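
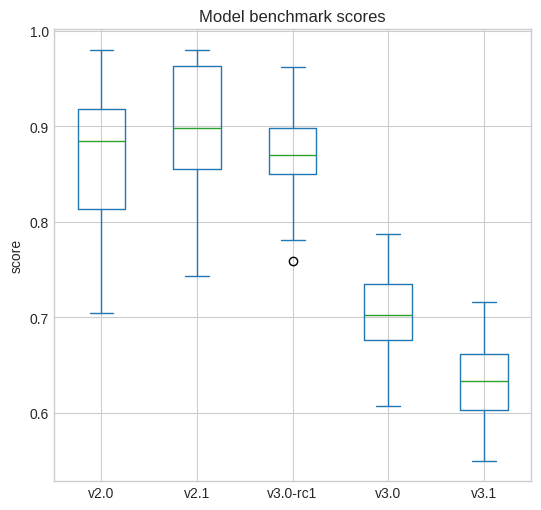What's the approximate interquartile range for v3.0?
≈ 0.05

Q3 ≈ 0.75, Q1 ≈ 0.70; IQR ≈ 0.05.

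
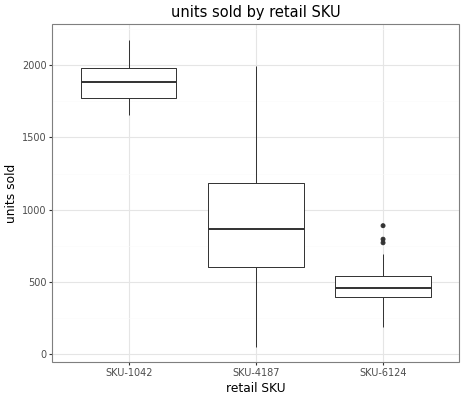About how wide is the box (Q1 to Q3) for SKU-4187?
≈ 600

Q3 ≈ 1200, Q1 ≈ 600; IQR ≈ 600.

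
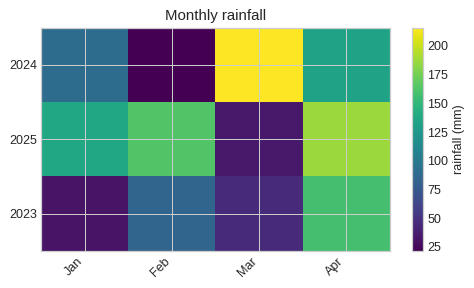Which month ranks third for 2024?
Top 4 for 2024: Mar ≈ 220, Apr ≈ 140, Jan ≈ 100, Feb ≈ 20.

Jan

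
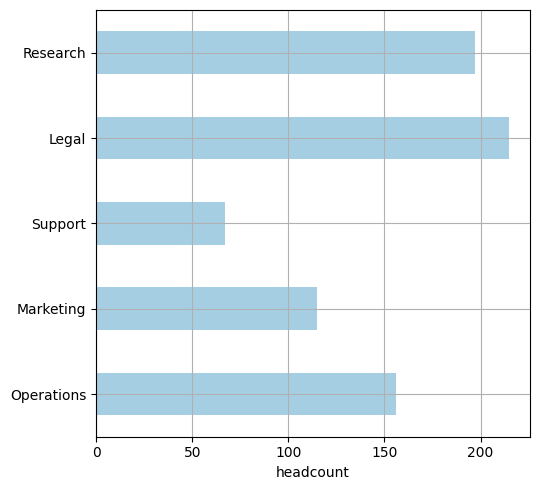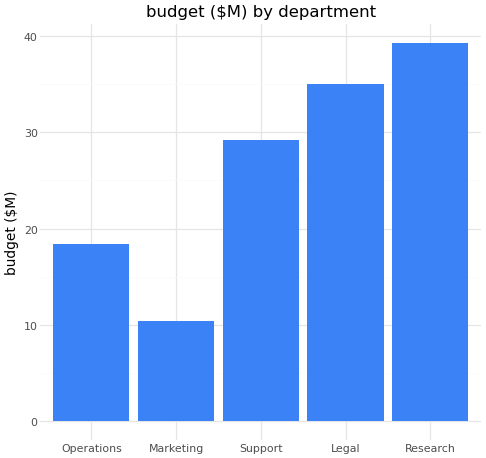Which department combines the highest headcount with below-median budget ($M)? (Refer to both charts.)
Operations

Chart 2 median budget ($M) ≈ 30; below-median departments: Operations, Marketing. Among those, Operations has the highest headcount (≈ 160).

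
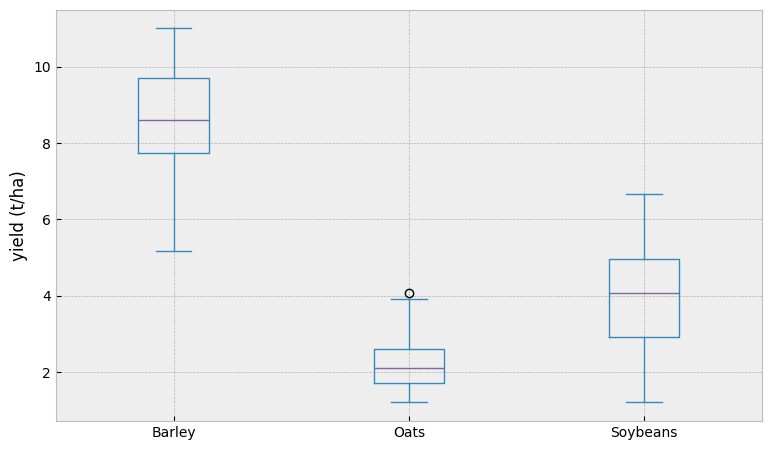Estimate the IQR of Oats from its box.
≈ 1

Q3 ≈ 3, Q1 ≈ 2; IQR ≈ 1.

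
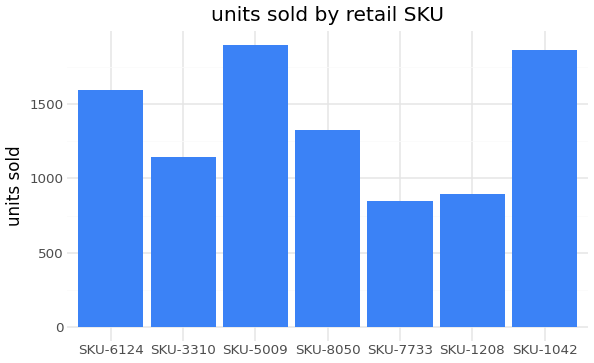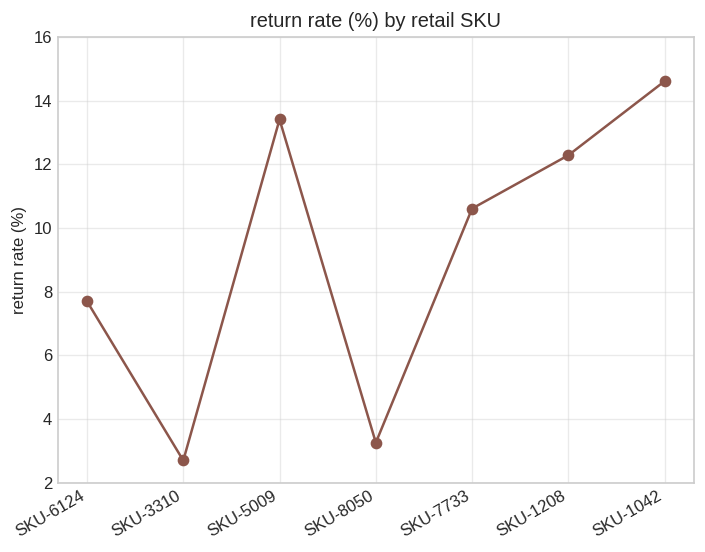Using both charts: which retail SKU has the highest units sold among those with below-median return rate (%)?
SKU-6124

Chart 2 median return rate (%) ≈ 10; below-median retail SKUs: SKU-6124, SKU-3310, SKU-8050. Among those, SKU-6124 has the highest units sold (≈ 1600).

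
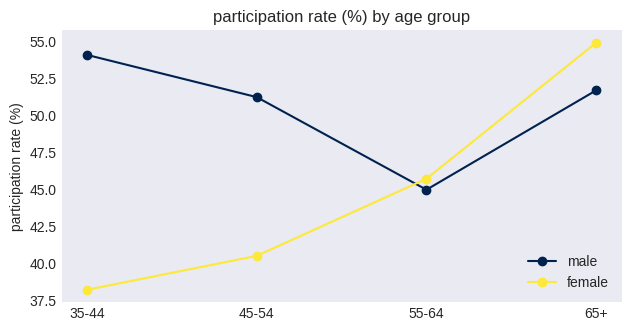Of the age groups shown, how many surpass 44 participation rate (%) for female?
2

Above 44: 55-64, 65+.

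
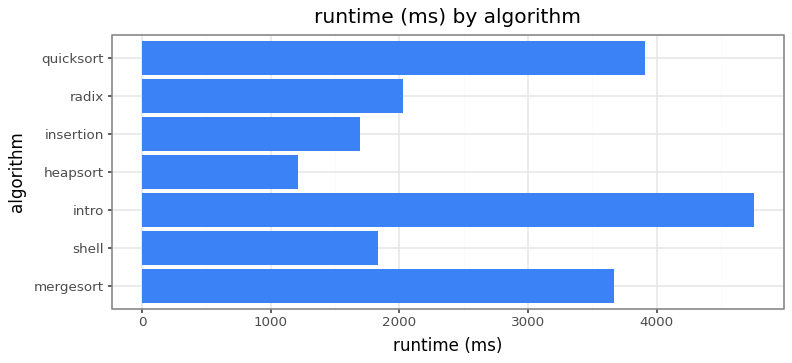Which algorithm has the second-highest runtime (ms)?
quicksort

Top 3: intro ≈ 5000, quicksort ≈ 4000, mergesort ≈ 3500.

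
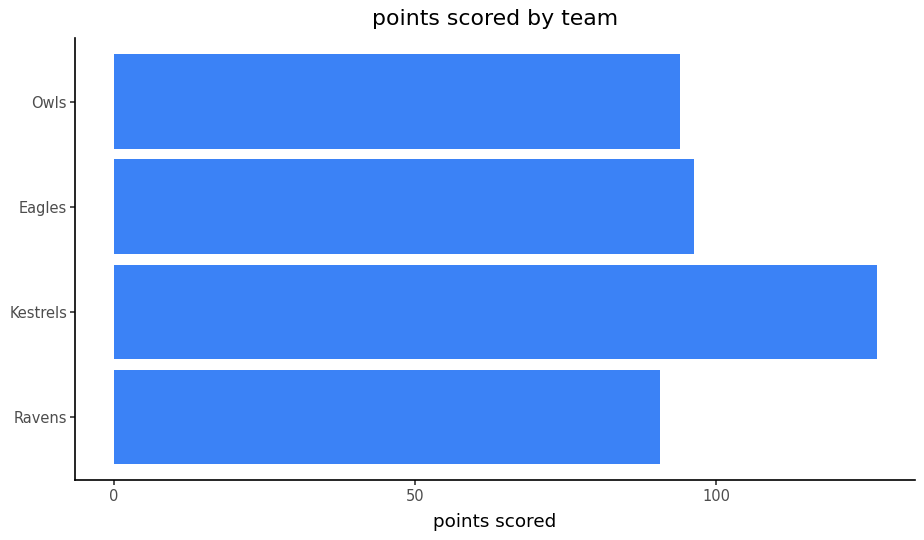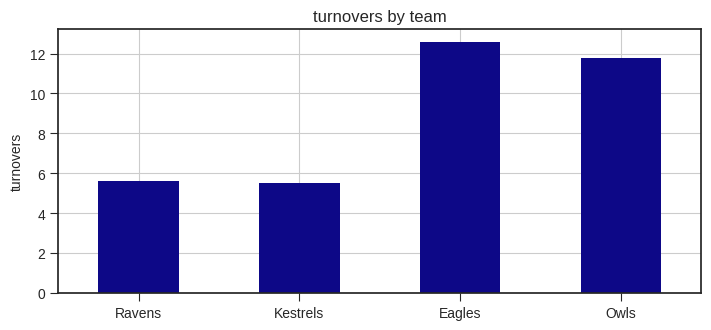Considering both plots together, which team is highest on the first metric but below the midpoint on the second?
Chart 2 median turnovers ≈ 8; below-median teams: Ravens, Kestrels. Among those, Kestrels has the highest points scored (≈ 120).

Kestrels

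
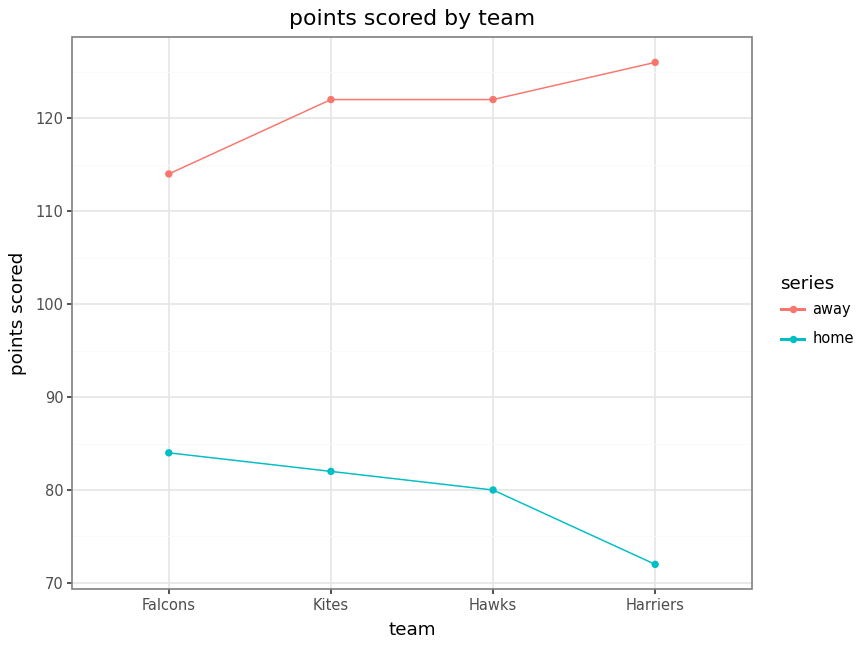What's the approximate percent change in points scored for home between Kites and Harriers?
≈ -12.5%

Kites ≈ 80, Harriers ≈ 70; (70 − 80) / 80 ≈ -12.5%.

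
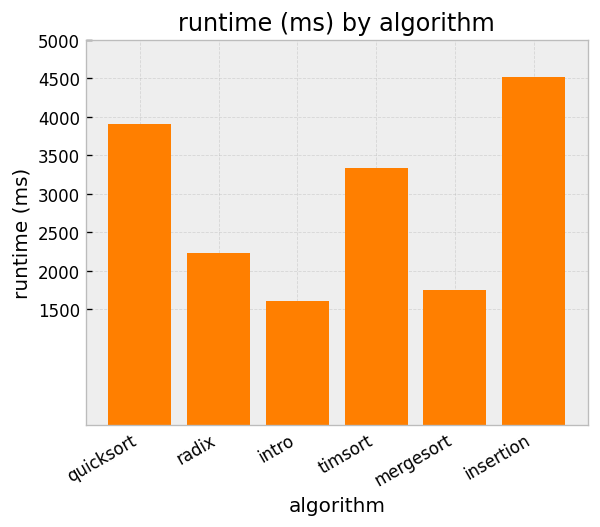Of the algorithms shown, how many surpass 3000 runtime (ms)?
Above 3000: quicksort, timsort, insertion.

3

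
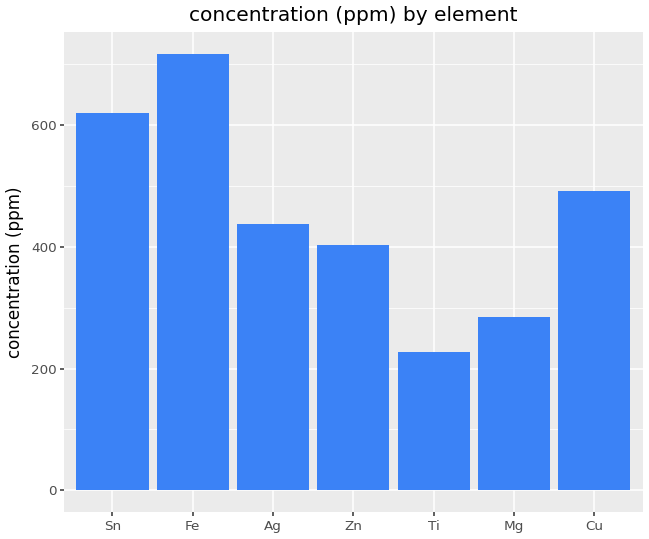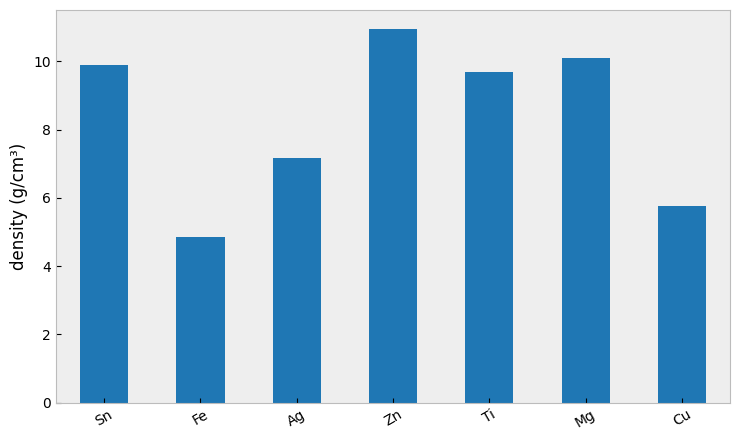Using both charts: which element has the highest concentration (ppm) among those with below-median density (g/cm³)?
Fe

Chart 2 median density (g/cm³) ≈ 10; below-median elements: Fe, Ag, Cu. Among those, Fe has the highest concentration (ppm) (≈ 700).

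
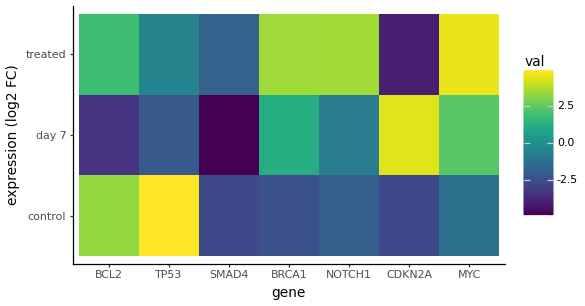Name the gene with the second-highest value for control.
Top 3 for control: TP53 ≈ 5, BCL2 ≈ 3, MYC ≈ -1.

BCL2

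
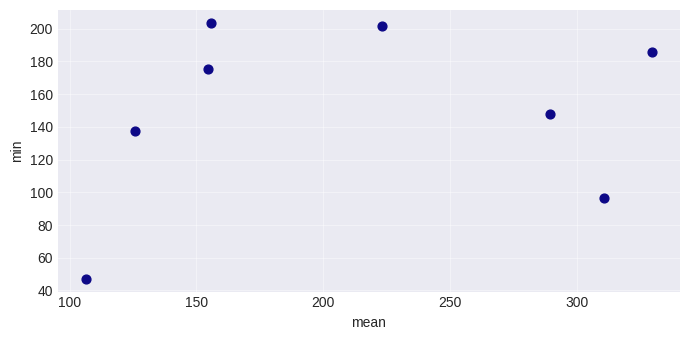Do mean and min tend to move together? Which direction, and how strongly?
no clear correlation

Points are roughly uncorrelated; weak (|r| ≈ 0.2).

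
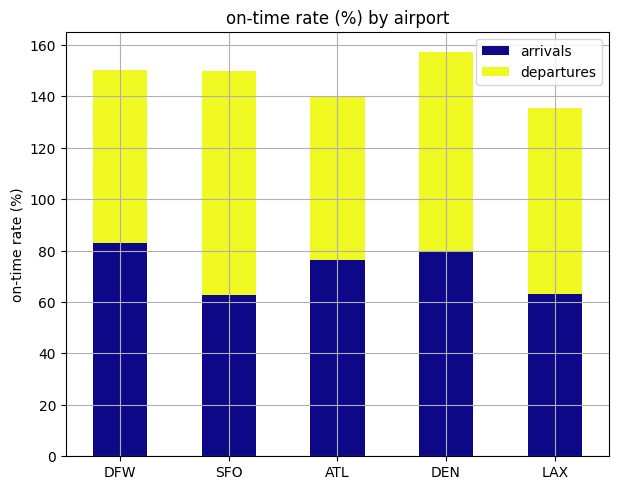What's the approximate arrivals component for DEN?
≈ 80

arrivals top ≈ 80, bottom ≈ 0; segment ≈ 80.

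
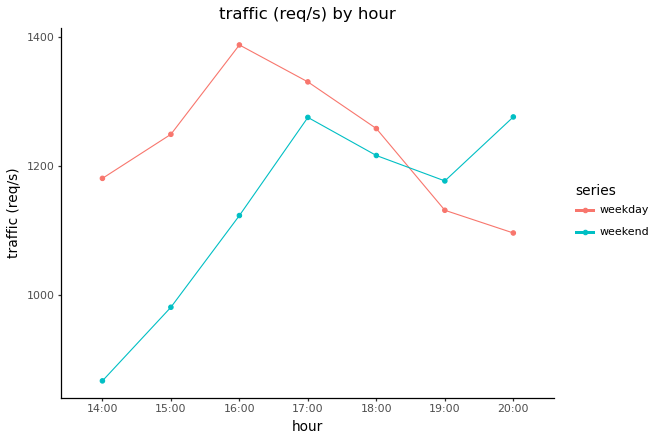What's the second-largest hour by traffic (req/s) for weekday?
17:00

Top 3 for weekday: 16:00 ≈ 1400, 17:00 ≈ 1350, 18:00 ≈ 1250.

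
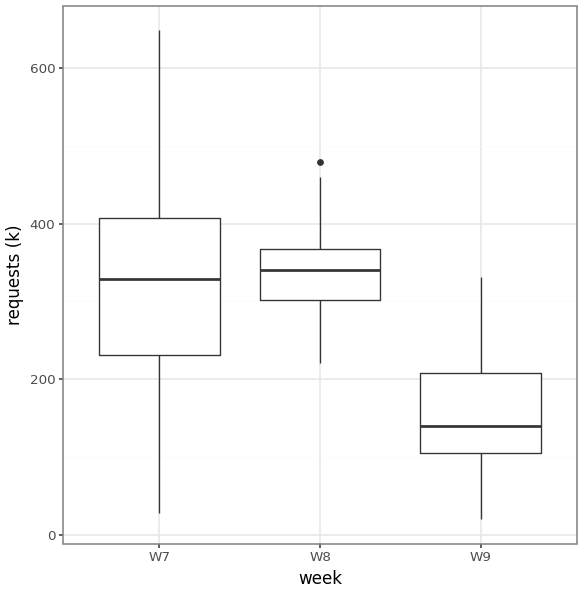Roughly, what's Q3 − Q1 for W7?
≈ 160

Q3 ≈ 400, Q1 ≈ 240; IQR ≈ 160.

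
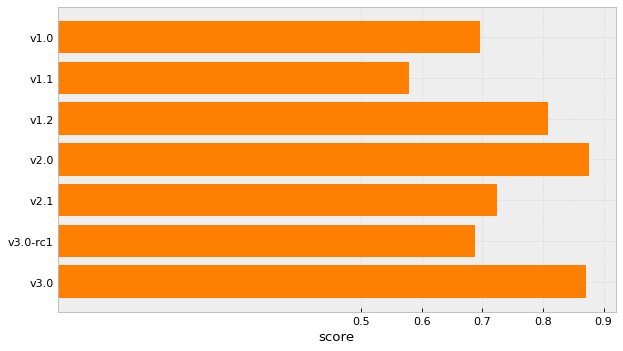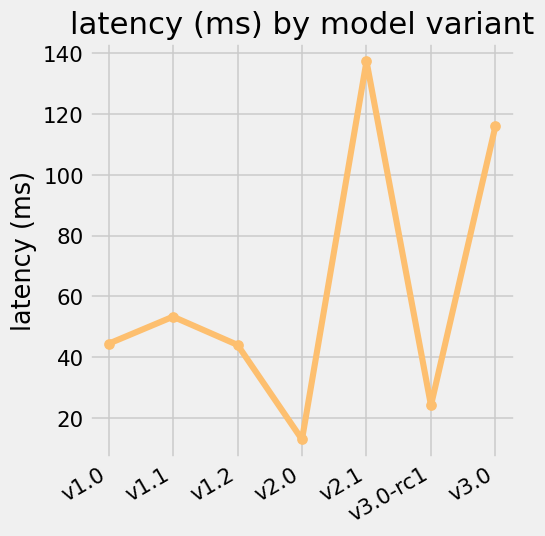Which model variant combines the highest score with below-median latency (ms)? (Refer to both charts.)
Chart 2 median latency (ms) ≈ 40; below-median model variants: v1.2, v2.0, v3.0-rc1. Among those, v2.0 has the highest score (≈ 0.9).

v2.0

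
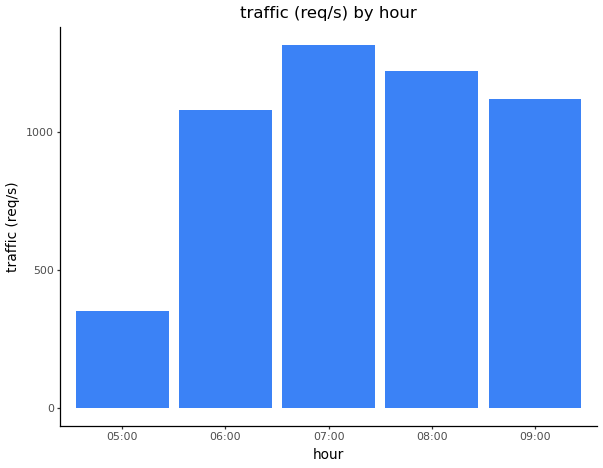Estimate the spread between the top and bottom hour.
Max 07:00 ≈ 1400, min 05:00 ≈ 400; range ≈ 1000.

≈ 1000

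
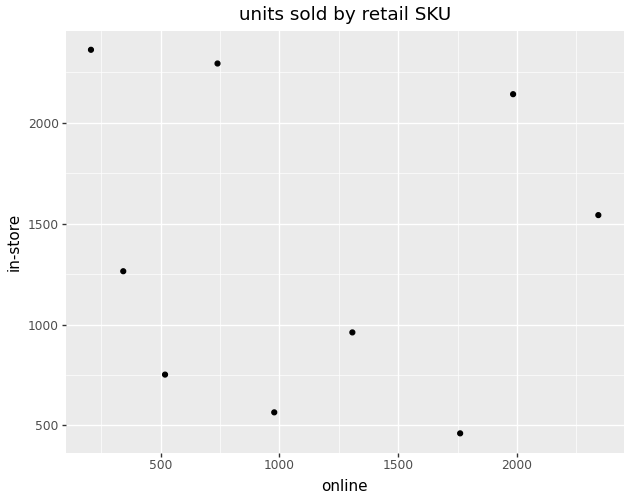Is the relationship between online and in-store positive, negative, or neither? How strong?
no clear correlation

Points are roughly uncorrelated; weak (|r| ≈ 0.1).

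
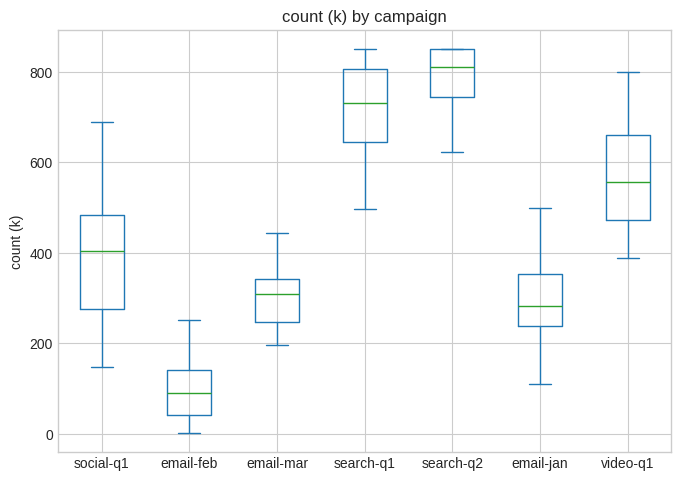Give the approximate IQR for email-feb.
≈ 100

Q3 ≈ 100, Q1 ≈ 0; IQR ≈ 100.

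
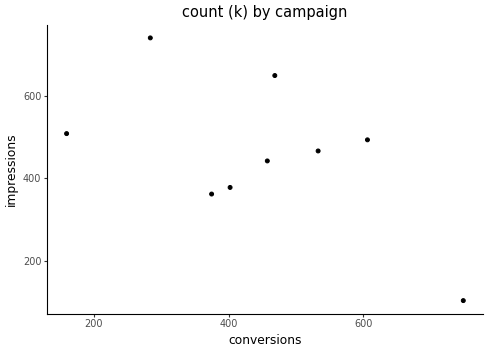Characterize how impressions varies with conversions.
negative, moderate

Points are negatively correlated; moderate (|r| ≈ 0.6).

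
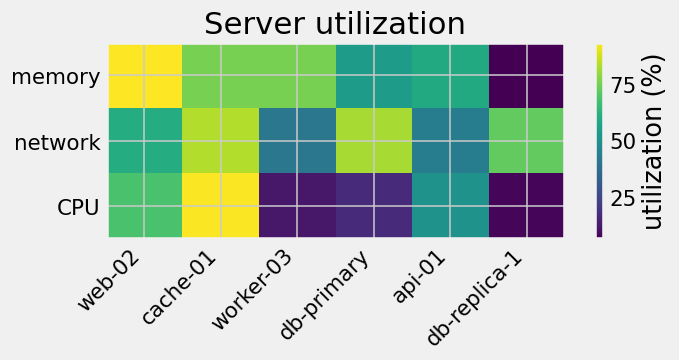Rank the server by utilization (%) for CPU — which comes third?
Top 4 for CPU: cache-01 ≈ 90, web-02 ≈ 70, api-01 ≈ 50, db-primary ≈ 20.

api-01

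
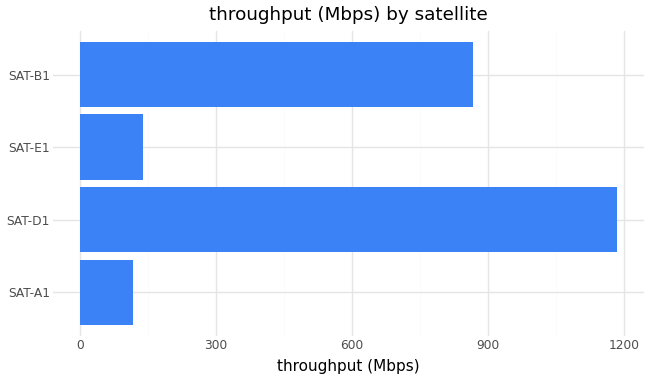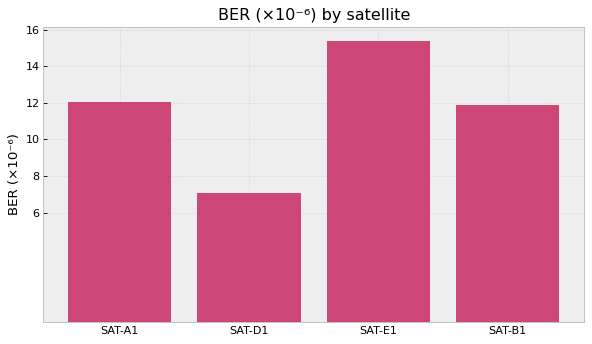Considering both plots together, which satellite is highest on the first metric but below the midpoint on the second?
SAT-D1

Chart 2 median BER (×10⁻⁶) ≈ 12; below-median satellites: SAT-D1, SAT-B1. Among those, SAT-D1 has the highest throughput (Mbps) (≈ 1200).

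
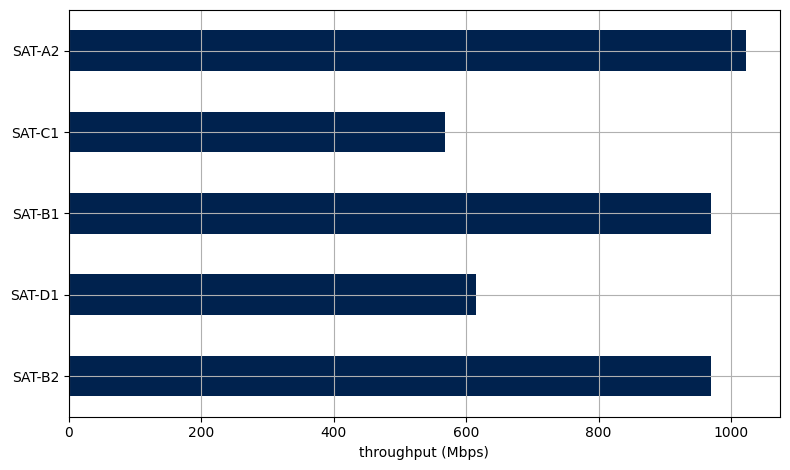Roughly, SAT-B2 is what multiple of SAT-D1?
≈ 1.67×

SAT-B2 ≈ 1000, SAT-D1 ≈ 600; 1000/600 ≈ 1.67.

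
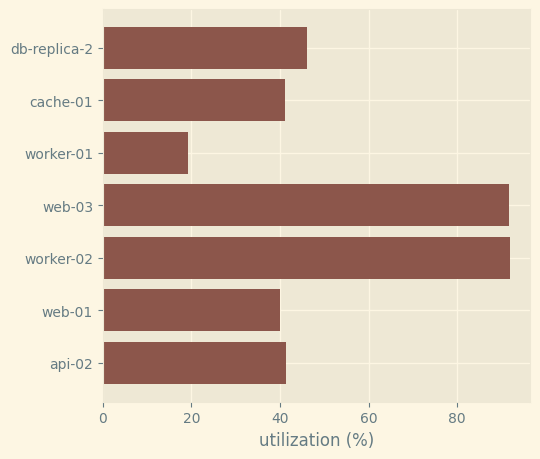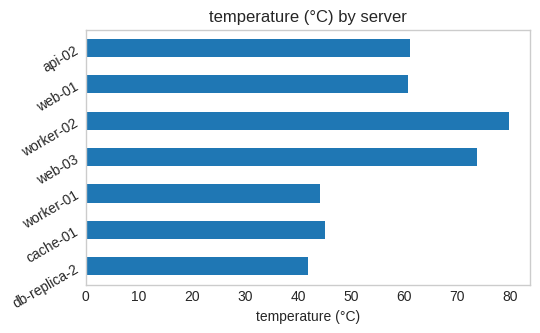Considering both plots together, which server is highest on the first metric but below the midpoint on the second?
Chart 2 median temperature (°C) ≈ 60; below-median servers: db-replica-2, cache-01, worker-01. Among those, db-replica-2 has the highest utilization (%) (≈ 50).

db-replica-2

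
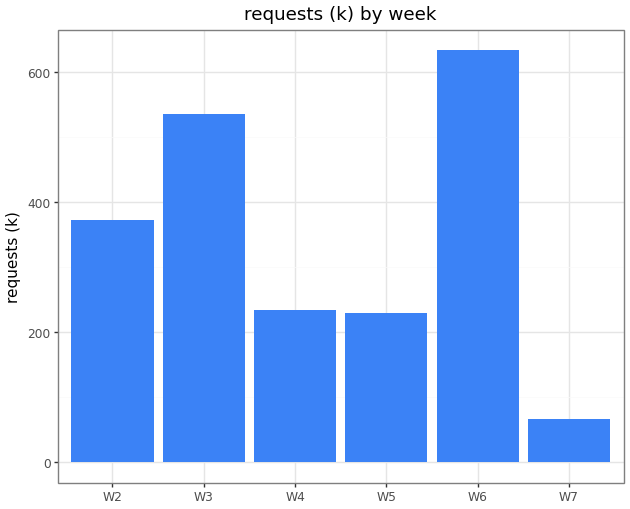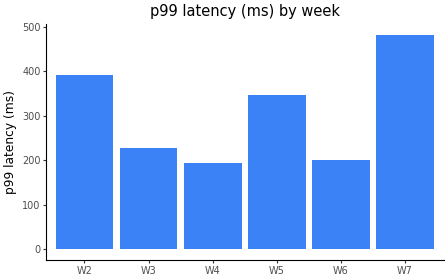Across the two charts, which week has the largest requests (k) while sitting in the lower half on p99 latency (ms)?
W6

Chart 2 median p99 latency (ms) ≈ 300; below-median weeks: W3, W4, W6. Among those, W6 has the highest requests (k) (≈ 600).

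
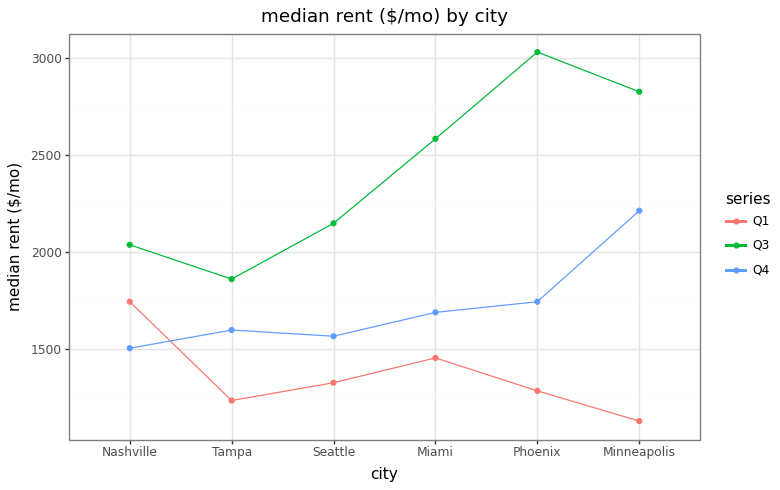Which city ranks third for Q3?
Miami

Top 4 for Q3: Phoenix ≈ 3000, Minneapolis ≈ 2800, Miami ≈ 2600, Seattle ≈ 2200.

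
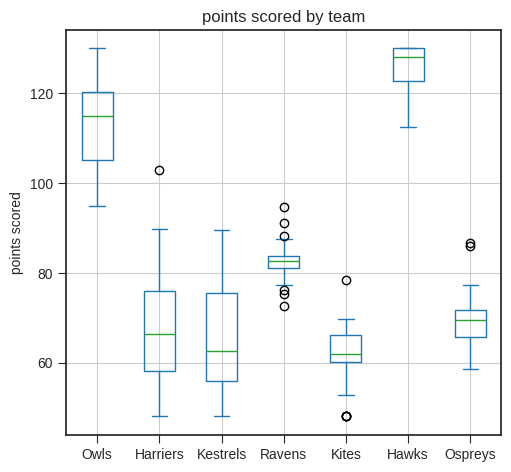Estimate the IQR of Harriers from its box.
Q3 ≈ 80, Q1 ≈ 60; IQR ≈ 20.

≈ 20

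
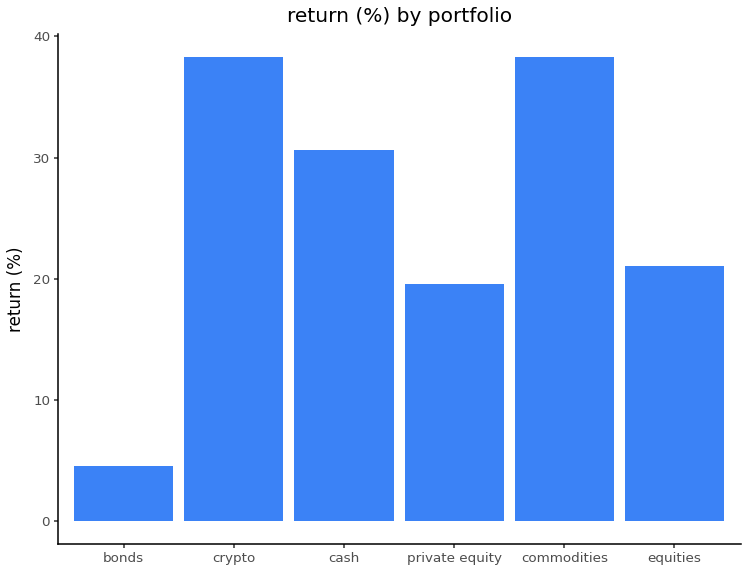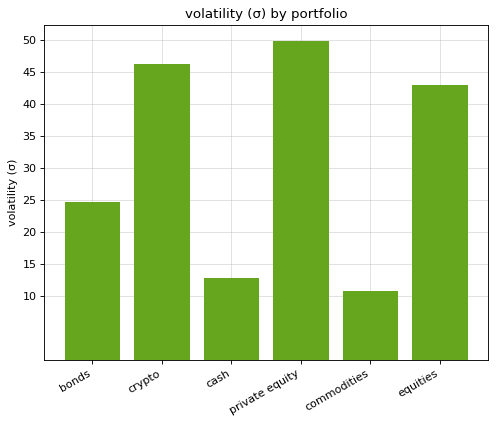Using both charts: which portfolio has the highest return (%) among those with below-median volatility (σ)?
commodities

Chart 2 median volatility (σ) ≈ 35; below-median portfolios: bonds, cash, commodities. Among those, commodities has the highest return (%) (≈ 40).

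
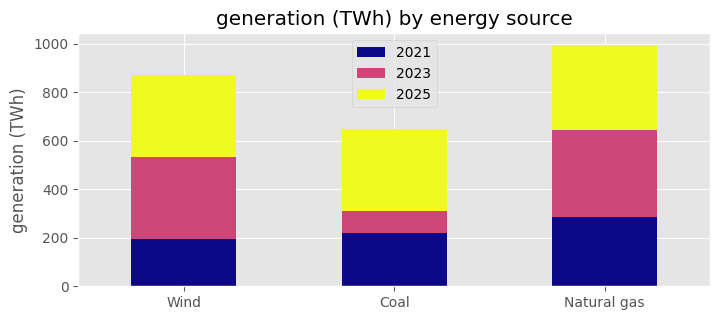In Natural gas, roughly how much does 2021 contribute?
2021 top ≈ 300, bottom ≈ 0; segment ≈ 300.

≈ 300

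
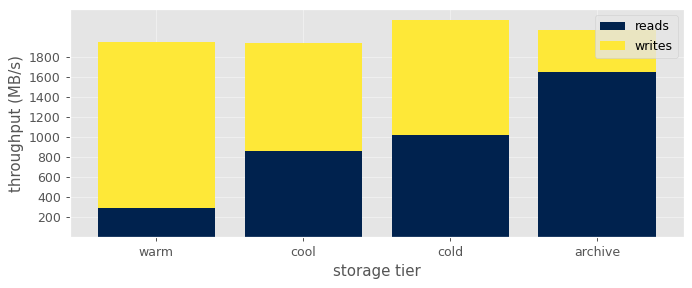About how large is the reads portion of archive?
≈ 1600

reads top ≈ 1600, bottom ≈ 0; segment ≈ 1600.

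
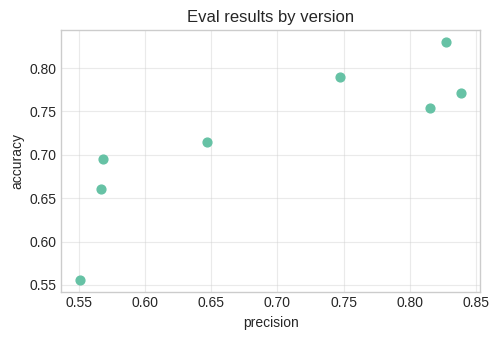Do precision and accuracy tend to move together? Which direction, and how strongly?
positive, strong

Points are positively correlated; strong (|r| ≈ 0.8).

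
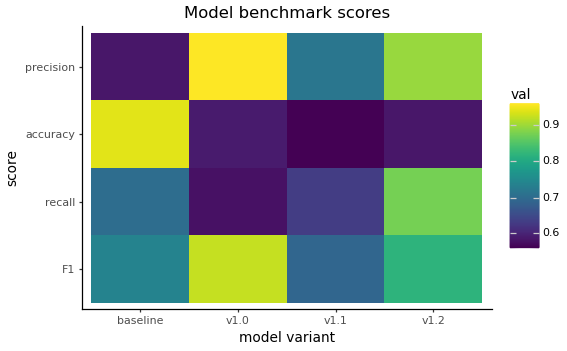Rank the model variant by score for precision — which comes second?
v1.2

Top 3 for precision: v1.0 ≈ 0.95, v1.2 ≈ 0.90, v1.1 ≈ 0.70.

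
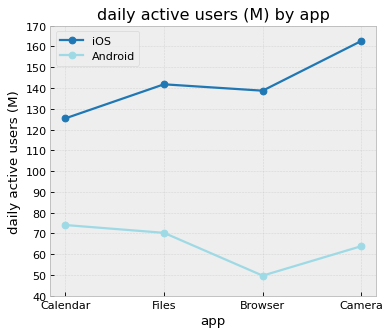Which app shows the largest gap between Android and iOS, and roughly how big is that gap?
Camera, ≈ 100 M

Camera: Android ≈ 60, iOS ≈ 160 → gap ≈ 100. Next-largest (Browser) is only ≈ 90.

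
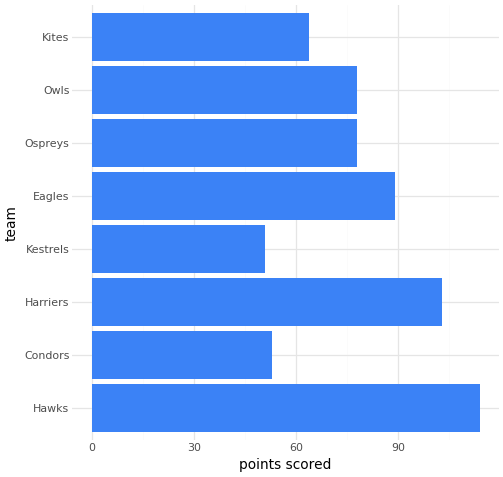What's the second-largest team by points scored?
Top 3: Hawks ≈ 110, Harriers ≈ 100, Eagles ≈ 90.

Harriers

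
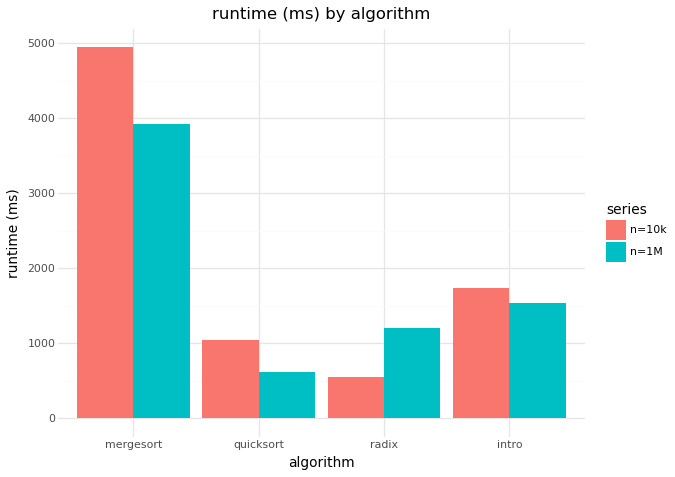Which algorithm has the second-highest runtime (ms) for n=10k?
Top 3 for n=10k: mergesort ≈ 5000, intro ≈ 1500, quicksort ≈ 1000.

intro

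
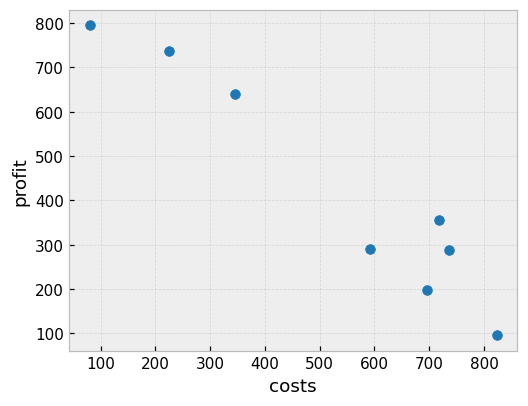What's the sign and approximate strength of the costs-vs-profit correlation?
negative, strong

Points are negatively correlated; strong (|r| ≈ 1.0).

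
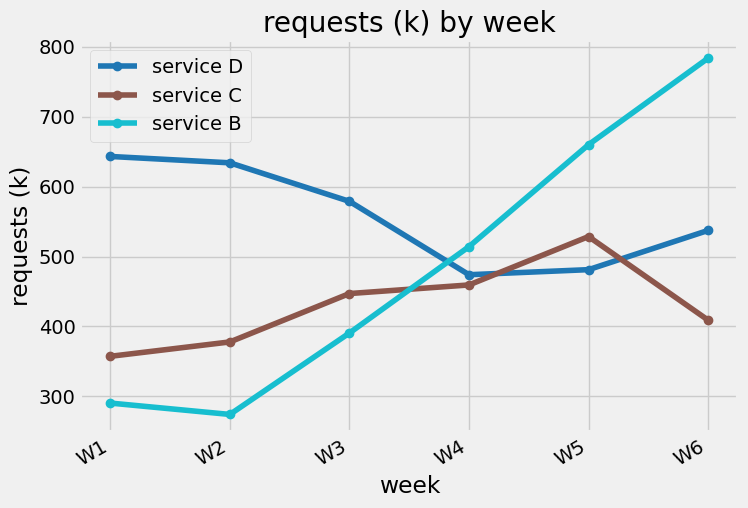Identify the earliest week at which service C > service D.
W4: service C ≈ 450 vs service D ≈ 450 (not yet); W5: service C ≈ 550 vs service D ≈ 500 (first crossover).

W5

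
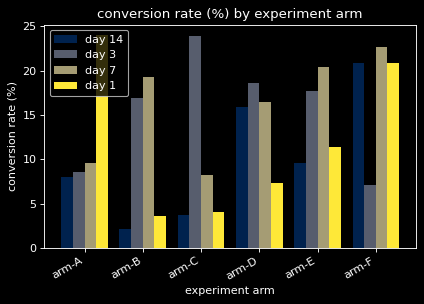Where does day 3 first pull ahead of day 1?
arm-B

arm-A: day 3 ≈ 8 vs day 1 ≈ 24 (not yet); arm-B: day 3 ≈ 16 vs day 1 ≈ 4 (first crossover).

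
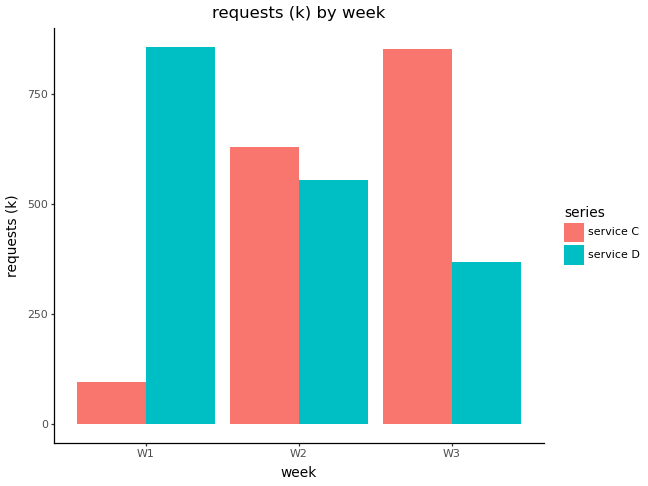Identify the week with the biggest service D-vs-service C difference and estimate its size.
W1: service D ≈ 900, service C ≈ 100 → gap ≈ 800. Next-largest (W3) is only ≈ 500.

W1, ≈ 800 k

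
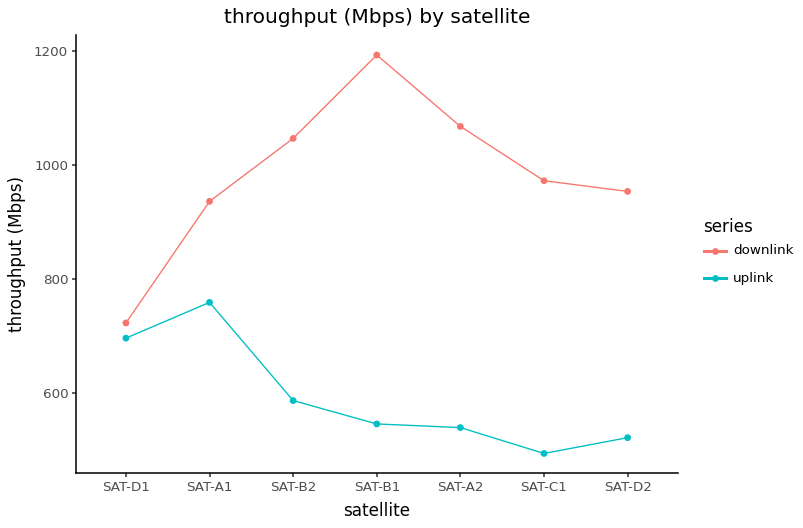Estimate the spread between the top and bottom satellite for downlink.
Max SAT-B1 ≈ 1200, min SAT-D1 ≈ 700; range ≈ 500.

≈ 500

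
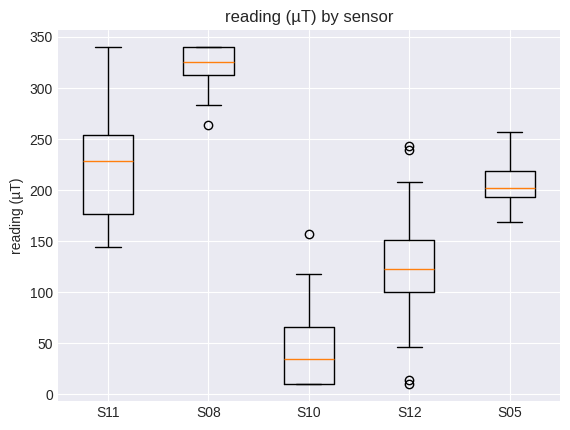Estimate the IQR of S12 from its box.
≈ 50

Q3 ≈ 150, Q1 ≈ 100; IQR ≈ 50.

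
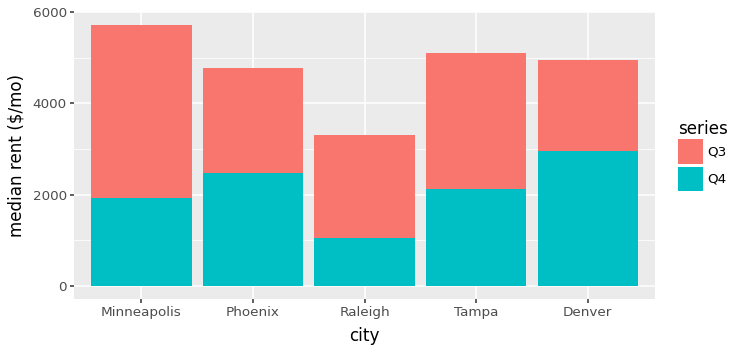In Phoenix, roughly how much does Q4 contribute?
≈ 2500

Q4 top ≈ 2500, bottom ≈ 0; segment ≈ 2500.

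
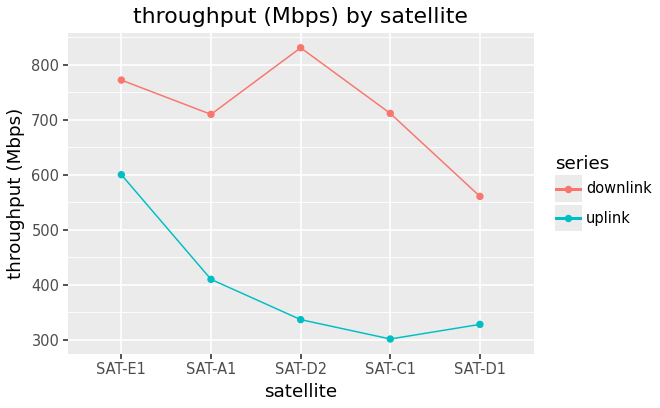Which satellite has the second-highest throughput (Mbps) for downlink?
Top 3 for downlink: SAT-D2 ≈ 850, SAT-E1 ≈ 750, SAT-C1 ≈ 700.

SAT-E1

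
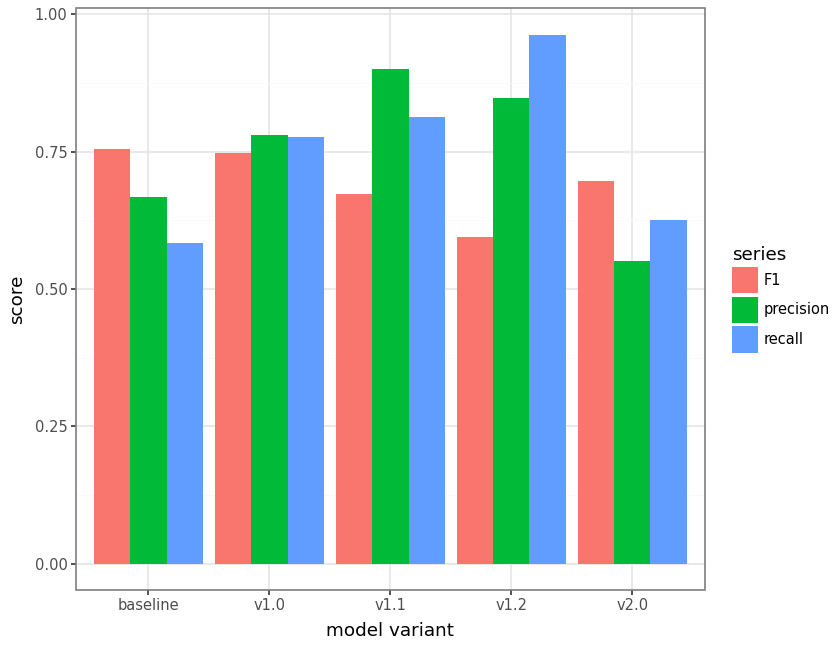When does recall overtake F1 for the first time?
baseline: recall ≈ 0.6 vs F1 ≈ 0.8 (not yet); v1.0: recall ≈ 0.8 vs F1 ≈ 0.7 (first crossover).

v1.0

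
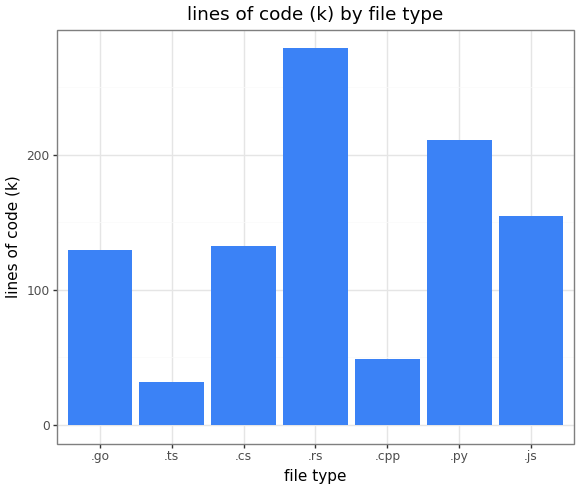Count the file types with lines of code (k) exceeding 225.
Above 225: .rs.

1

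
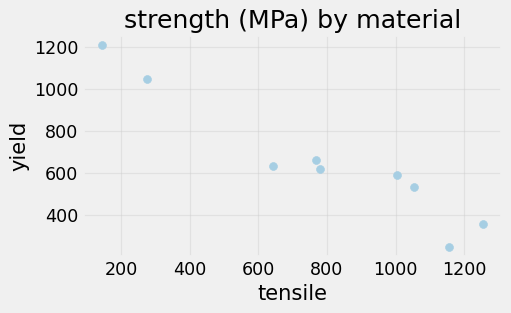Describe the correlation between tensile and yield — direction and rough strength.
Points are negatively correlated; strong (|r| ≈ 1.0).

negative, strong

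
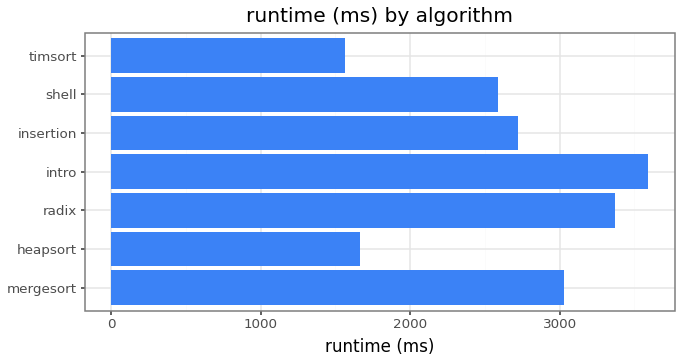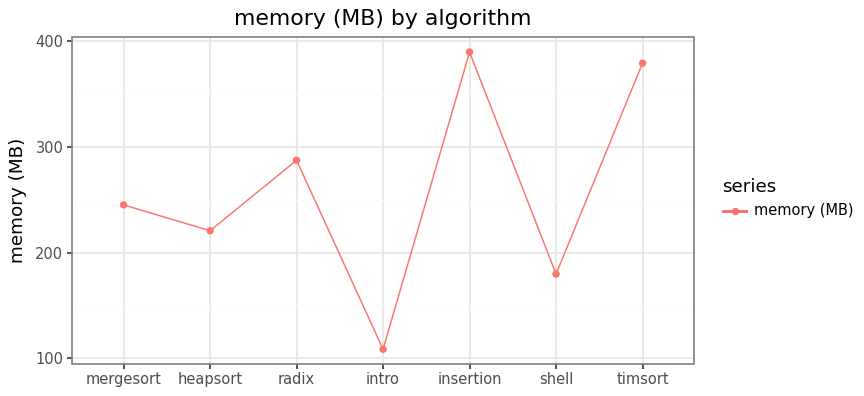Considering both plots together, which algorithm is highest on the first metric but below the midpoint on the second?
intro

Chart 2 median memory (MB) ≈ 250; below-median algorithms: heapsort, intro, shell. Among those, intro has the highest runtime (ms) (≈ 3500).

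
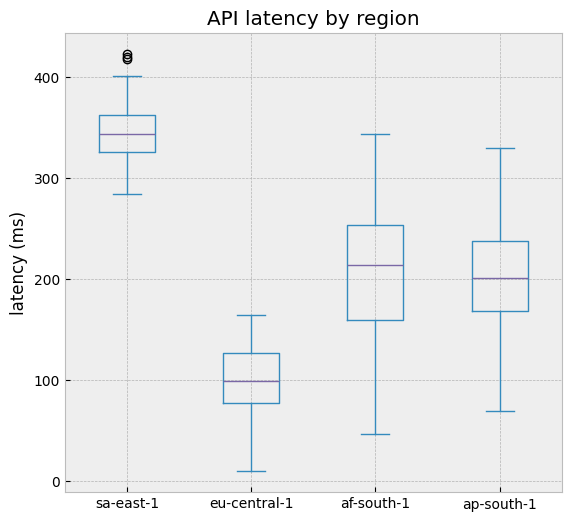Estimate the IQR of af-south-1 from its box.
≈ 100

Q3 ≈ 260, Q1 ≈ 160; IQR ≈ 100.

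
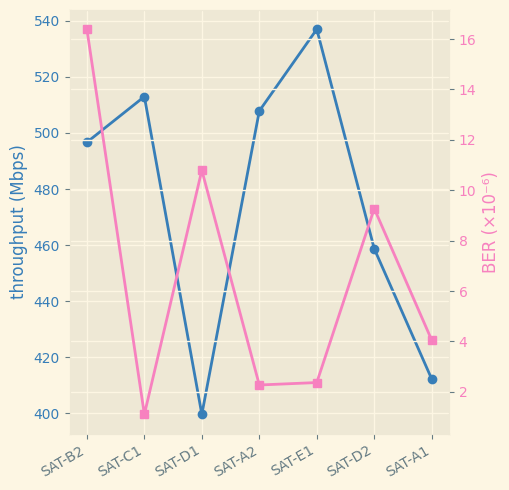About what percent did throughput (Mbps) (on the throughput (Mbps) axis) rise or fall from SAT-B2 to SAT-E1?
≈ +8%

SAT-B2 ≈ 500, SAT-E1 ≈ 540; (540 − 500) / 500 ≈ +8%.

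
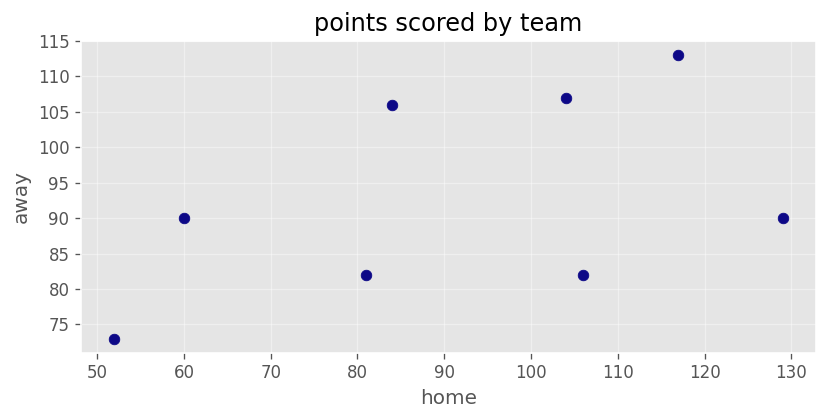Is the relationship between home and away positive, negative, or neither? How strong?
positive, moderate

Points are positively correlated; moderate (|r| ≈ 0.5).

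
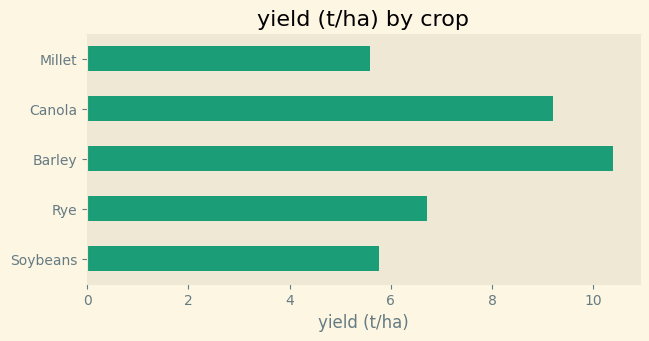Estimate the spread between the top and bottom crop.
Max Barley ≈ 10, min Millet ≈ 6; range ≈ 4.

≈ 4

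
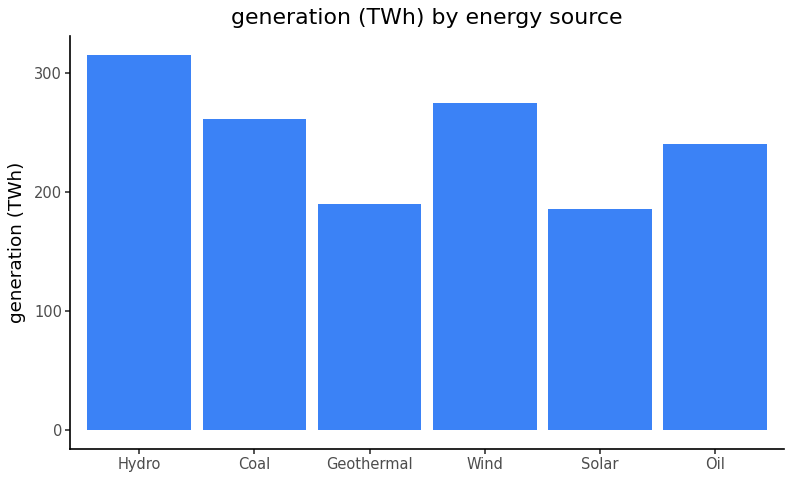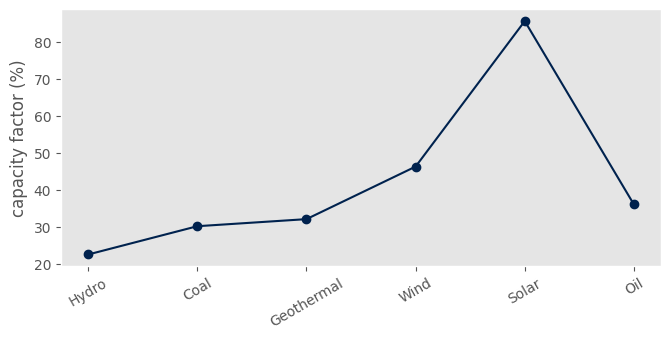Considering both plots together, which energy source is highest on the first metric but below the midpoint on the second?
Chart 2 median capacity factor (%) ≈ 30; below-median energy sources: Hydro, Coal, Geothermal. Among those, Hydro has the highest generation (TWh) (≈ 300).

Hydro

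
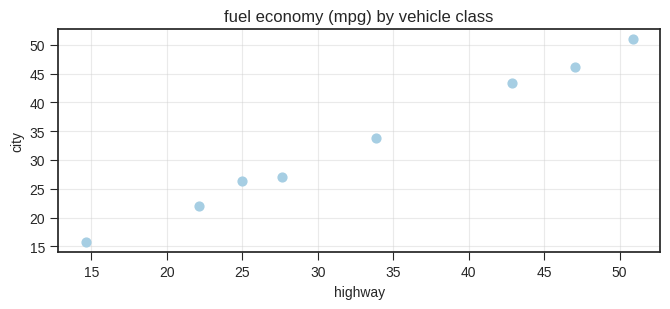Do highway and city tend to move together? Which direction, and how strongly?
positive, strong

Points are positively correlated; strong (|r| ≈ 1.0).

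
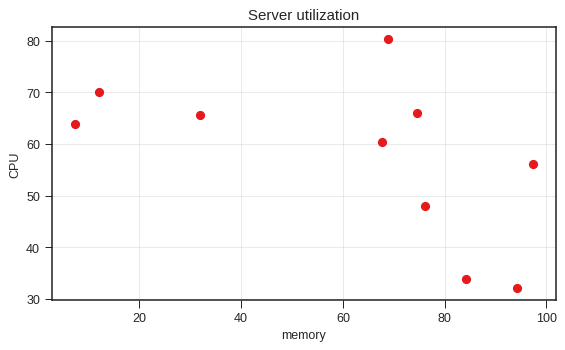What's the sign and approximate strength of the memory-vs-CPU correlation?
Points are negatively correlated; moderate (|r| ≈ 0.5).

negative, moderate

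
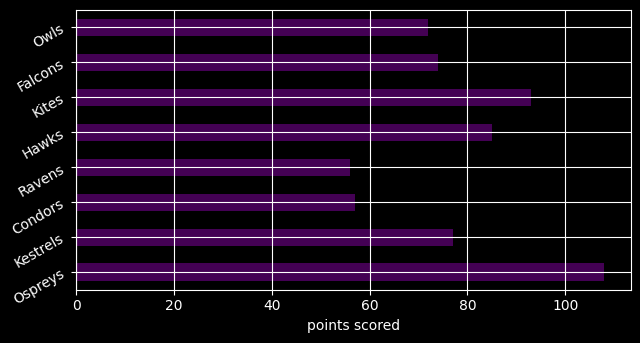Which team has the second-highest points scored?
Kites

Top 3: Ospreys ≈ 110, Kites ≈ 90, Hawks ≈ 80.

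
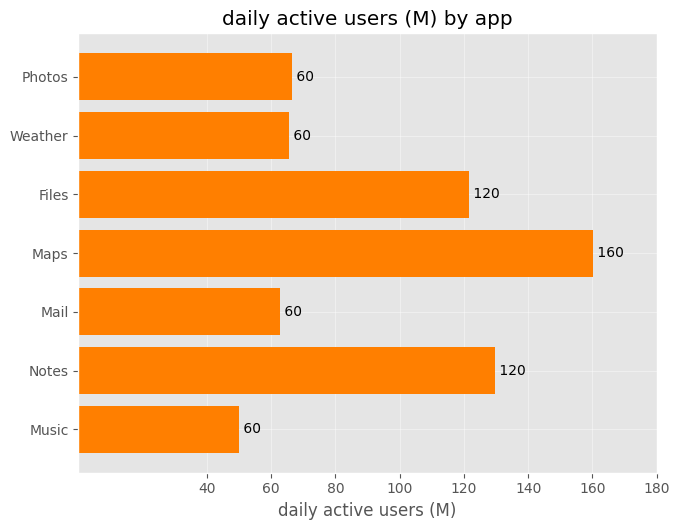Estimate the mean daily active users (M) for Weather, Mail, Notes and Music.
(60 + 60 + 120 + 60) / 4 ≈ 75.

≈ 75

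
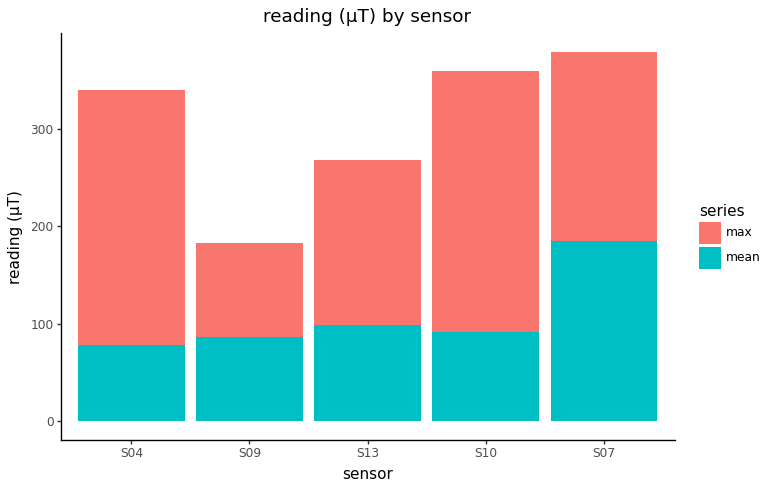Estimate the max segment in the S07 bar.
max top ≈ 400, bottom ≈ 200; segment ≈ 200.

≈ 200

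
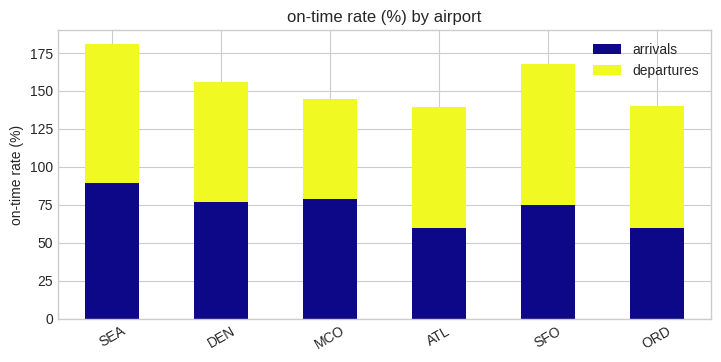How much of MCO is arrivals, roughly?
arrivals top ≈ 80, bottom ≈ 0; segment ≈ 80.

≈ 80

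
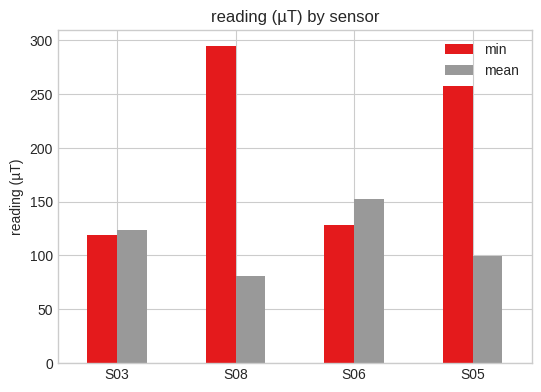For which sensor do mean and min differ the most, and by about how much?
S08: mean ≈ 75, min ≈ 300 → gap ≈ 225. Next-largest (S05) is only ≈ 150.

S08, ≈ 225 µT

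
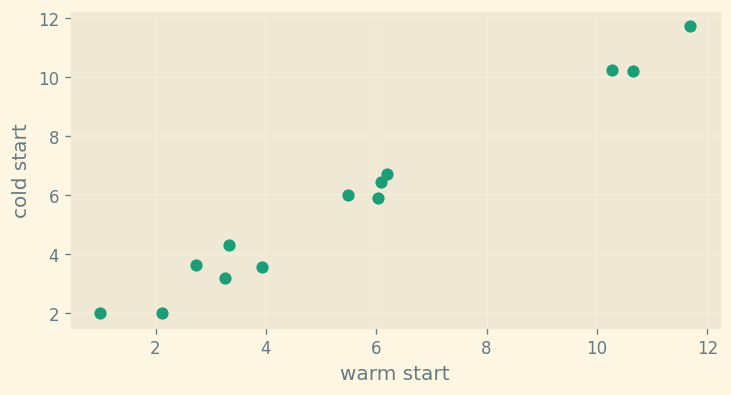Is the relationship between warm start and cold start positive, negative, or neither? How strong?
positive, strong

Points are positively correlated; strong (|r| ≈ 1.0).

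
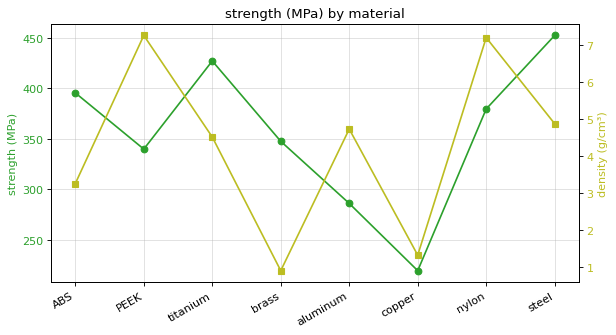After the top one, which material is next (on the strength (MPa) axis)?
Top 3 (on the strength (MPa) axis): steel ≈ 460, titanium ≈ 420, ABS ≈ 400.

titanium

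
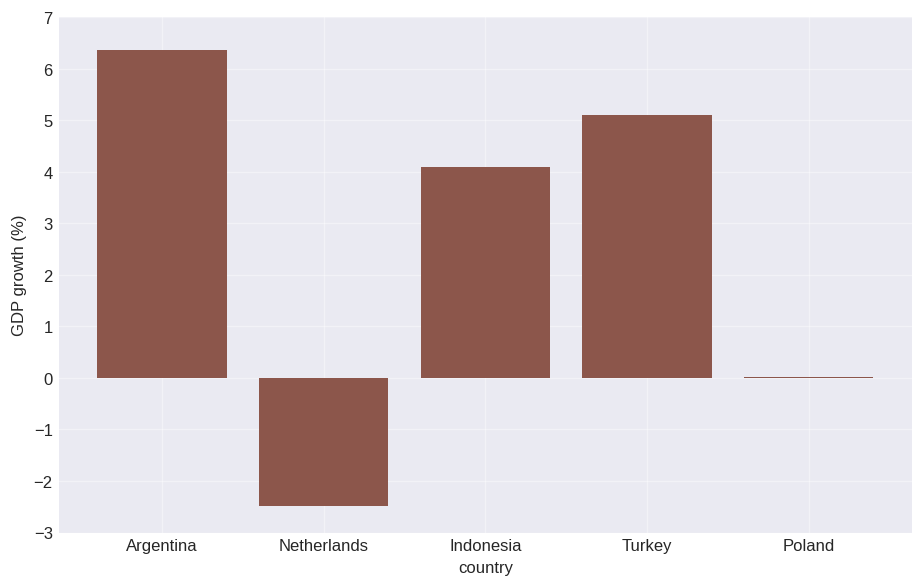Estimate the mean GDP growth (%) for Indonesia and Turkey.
≈ 4

(4 + 5) / 2 ≈ 4.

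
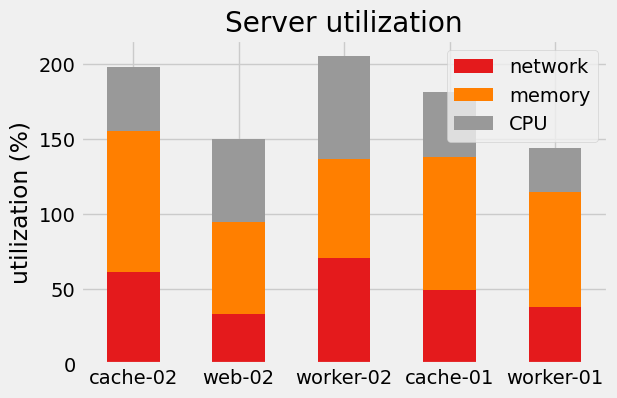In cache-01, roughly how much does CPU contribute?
≈ 40

CPU top ≈ 180, bottom ≈ 140; segment ≈ 40.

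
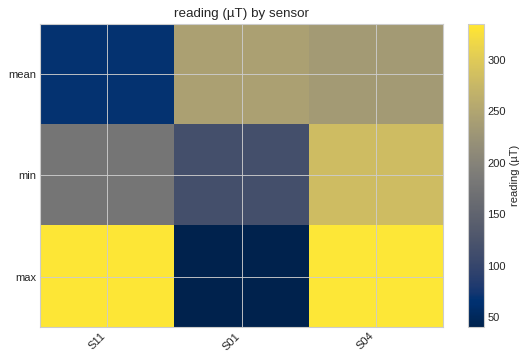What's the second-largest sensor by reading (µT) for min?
S11

Top 3 for min: S04 ≈ 275, S11 ≈ 175, S01 ≈ 125.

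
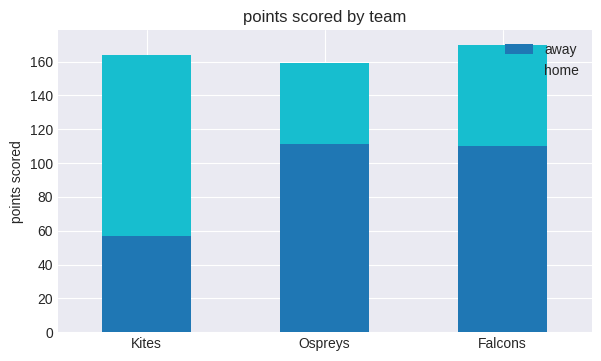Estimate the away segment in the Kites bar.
≈ 60

away top ≈ 60, bottom ≈ 0; segment ≈ 60.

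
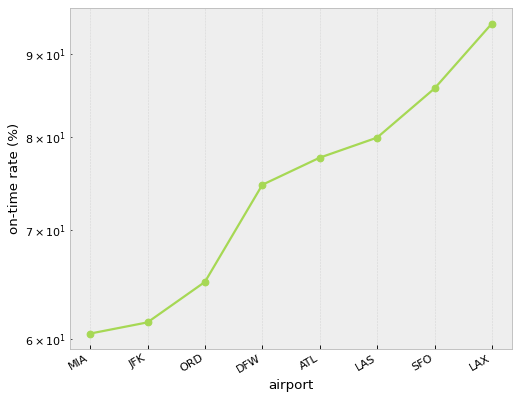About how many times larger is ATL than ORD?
ATL ≈ 80, ORD ≈ 65; 80/65 ≈ 1.23.

≈ 1.23×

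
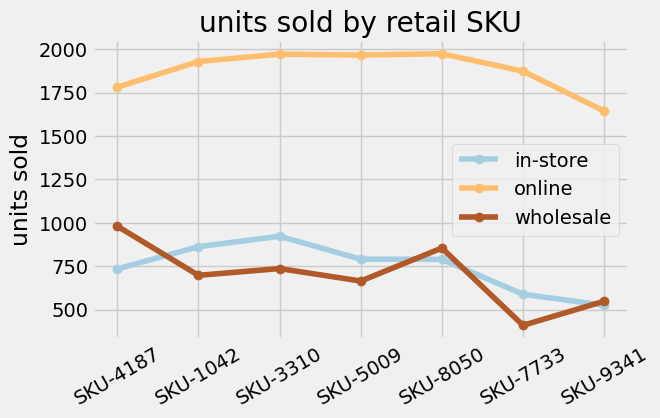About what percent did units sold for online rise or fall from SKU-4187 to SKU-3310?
≈ +11.1%

SKU-4187 ≈ 1800, SKU-3310 ≈ 2000; (2000 − 1800) / 1800 ≈ +11.1%.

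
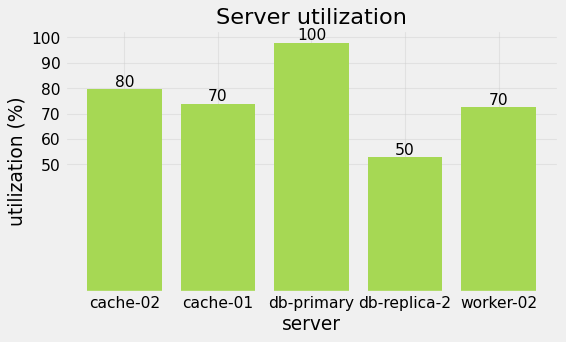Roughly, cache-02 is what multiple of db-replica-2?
cache-02 ≈ 80, db-replica-2 ≈ 50; 80/50 ≈ 1.6.

≈ 1.6×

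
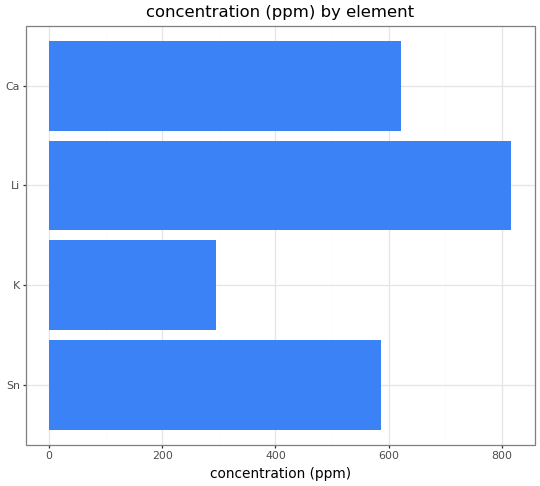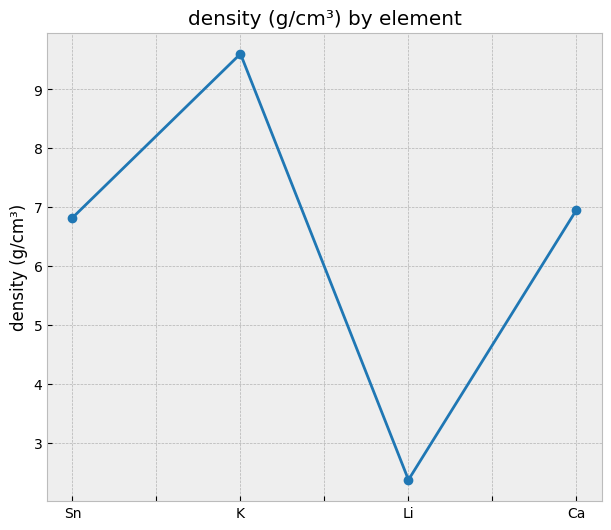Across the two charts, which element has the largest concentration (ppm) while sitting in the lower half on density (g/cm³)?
Li

Chart 2 median density (g/cm³) ≈ 7; below-median elements: Sn, Li. Among those, Li has the highest concentration (ppm) (≈ 800).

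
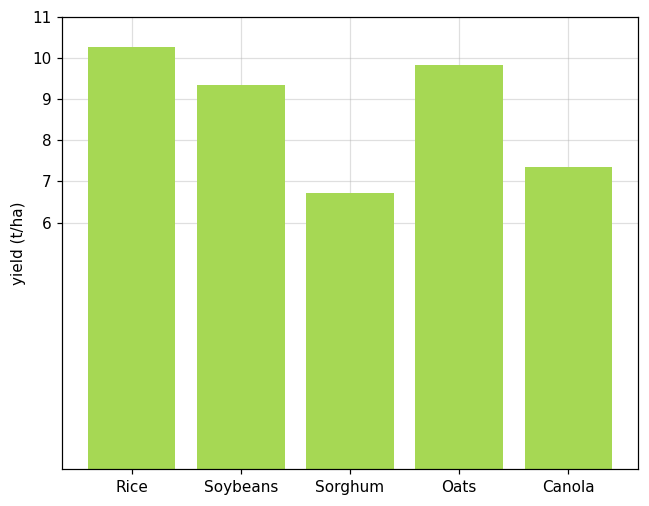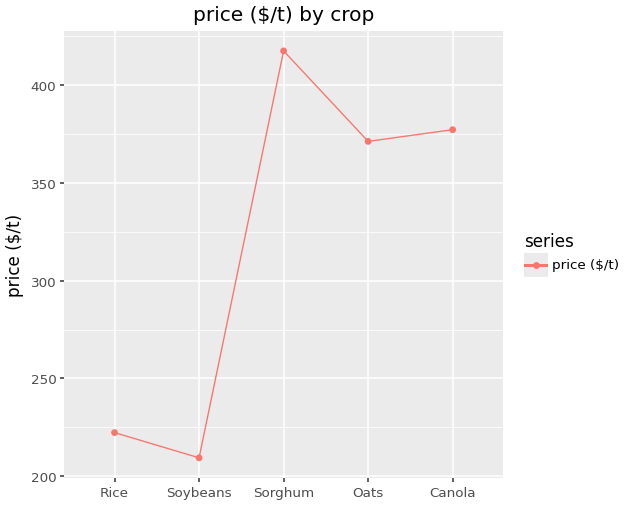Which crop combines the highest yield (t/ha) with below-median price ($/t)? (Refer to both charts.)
Chart 2 median price ($/t) ≈ 350; below-median crops: Rice, Soybeans. Among those, Rice has the highest yield (t/ha) (≈ 10).

Rice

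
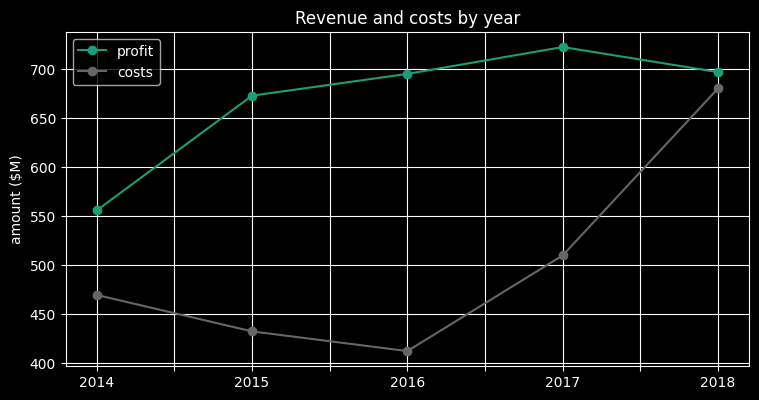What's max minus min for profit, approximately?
≈ 150

Max 2017 ≈ 700, min 2014 ≈ 550; range ≈ 150.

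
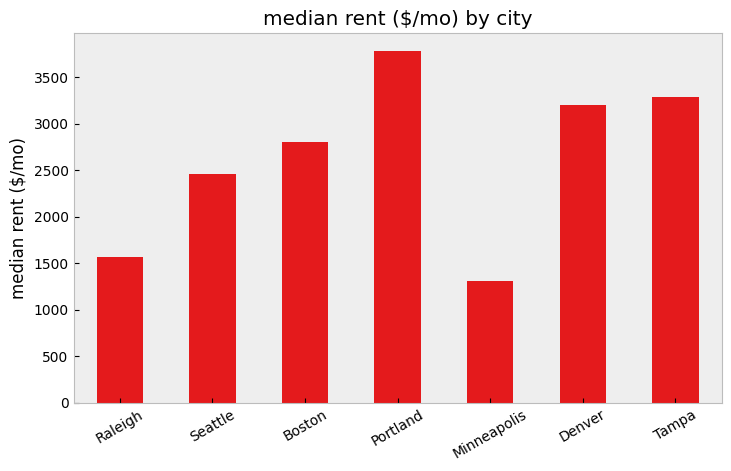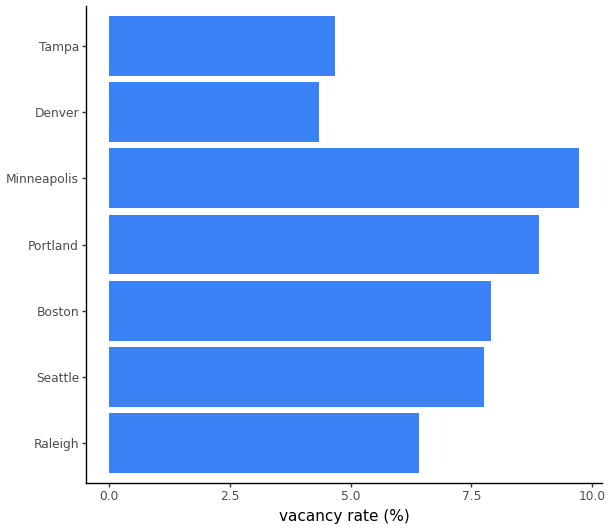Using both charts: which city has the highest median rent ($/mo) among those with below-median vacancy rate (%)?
Chart 2 median vacancy rate (%) ≈ 8; below-median cities: Raleigh, Denver, Tampa. Among those, Tampa has the highest median rent ($/mo) (≈ 3500).

Tampa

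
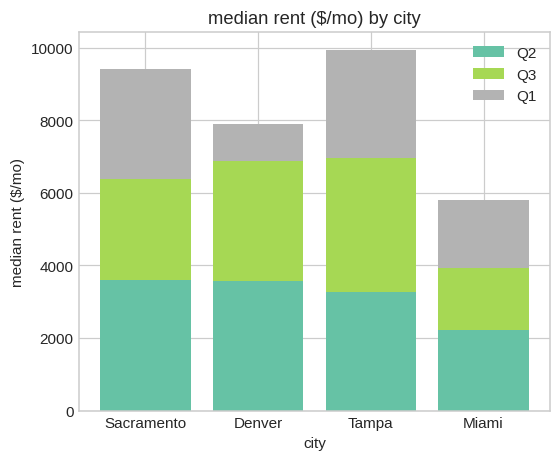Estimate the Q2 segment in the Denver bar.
≈ 4000

Q2 top ≈ 4000, bottom ≈ 0; segment ≈ 4000.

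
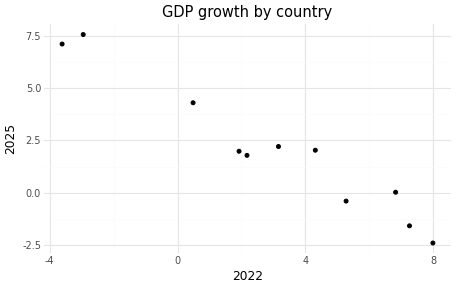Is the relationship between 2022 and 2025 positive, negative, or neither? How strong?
negative, strong

Points are negatively correlated; strong (|r| ≈ 1.0).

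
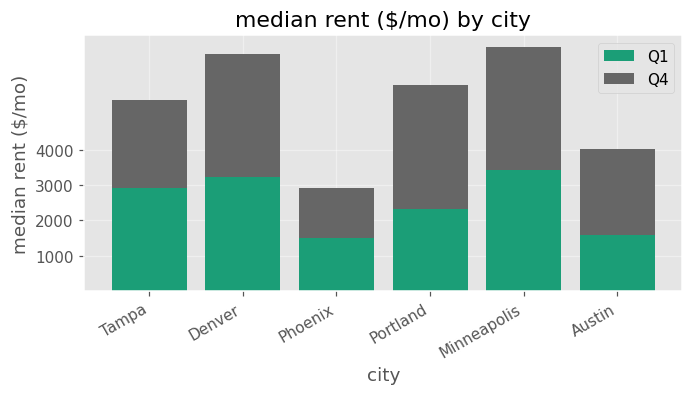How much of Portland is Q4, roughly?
≈ 4000

Q4 top ≈ 6000, bottom ≈ 2000; segment ≈ 4000.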